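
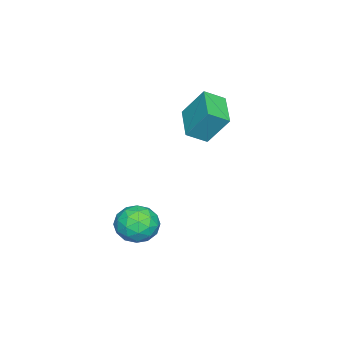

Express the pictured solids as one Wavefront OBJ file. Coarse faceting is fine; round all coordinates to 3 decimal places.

v -3.861 -3.219 0.291
v -3.952 -2.174 1.816
v -4.477 -2.406 -0.302
v -4.568 -1.362 1.222
v -2.252 -2.358 -0.202
v -2.343 -1.314 1.322
v -2.868 -1.546 -0.796
v -2.959 -0.501 0.729
v 1.588 -2.514 -2.924
v 2.409 -2.105 -3.501
v 1.351 -3.755 -4.139
v 2.172 -3.346 -4.716
v 2.366 -3.837 -3.77
v 2.513 -3.07 -3.019
v 1.247 -2.79 -4.621
v 1.394 -2.023 -3.87
v 2.198 -2.276 -4.55
v 2.89 -2.923 -4.024
v 0.87 -2.937 -3.616
v 1.562 -3.584 -3.09
v 2.019 -2.201 -3.106
v 1.741 -3.659 -4.534
v 1.855 -3.947 -3.978
v 2.337 -3.707 -4.317
v 2.08 -2.768 -2.823
v 2.563 -2.528 -3.162
v 2.538 -3.545 -3.32
v 1.197 -3.332 -4.478
v 1.68 -3.092 -4.817
v 1.423 -2.153 -3.323
v 1.905 -1.913 -3.662
v 1.222 -2.315 -4.32
v 2.377 -2.061 -4.062
v 2.238 -2.79 -4.776
v 1.695 -2.464 -4.719
v 1.781 -2.013 -4.278
v 2.784 -2.441 -3.753
v 2.645 -3.17 -4.467
v 2.759 -3.459 -3.911
v 2.845 -3.008 -3.469
v 2.66 -2.542 -4.369
v 1.115 -2.69 -3.173
v 0.976 -3.419 -3.887
v 0.915 -2.852 -4.171
v 1.001 -2.401 -3.729
v 1.522 -3.07 -2.864
v 1.383 -3.799 -3.578
v 1.979 -3.847 -3.362
v 2.065 -3.396 -2.921
v 1.1 -3.318 -3.271
f 2 4 1
f 5 2 1
f 1 4 3
f 3 5 1
f 2 8 4
f 6 2 5
f 6 8 2
f 4 8 3
f 7 5 3
f 3 8 7
f 7 6 5
f 8 6 7
f 9 46 25
f 46 20 49
f 25 49 14
f 46 49 25
f 9 25 21
f 25 14 26
f 21 26 10
f 25 26 21
f 9 21 30
f 21 10 31
f 30 31 16
f 21 31 30
f 9 30 42
f 30 16 45
f 42 45 19
f 30 45 42
f 9 42 46
f 42 19 50
f 46 50 20
f 42 50 46
f 10 26 37
f 26 14 40
f 37 40 18
f 26 40 37
f 14 49 27
f 49 20 48
f 27 48 13
f 49 48 27
f 20 50 47
f 50 19 43
f 47 43 11
f 50 43 47
f 19 45 44
f 45 16 32
f 44 32 15
f 45 32 44
f 16 31 36
f 31 10 33
f 36 33 17
f 31 33 36
f 12 38 24
f 38 18 39
f 24 39 13
f 38 39 24
f 12 24 22
f 24 13 23
f 22 23 11
f 24 23 22
f 12 22 29
f 22 11 28
f 29 28 15
f 22 28 29
f 12 29 34
f 29 15 35
f 34 35 17
f 29 35 34
f 12 34 38
f 34 17 41
f 38 41 18
f 34 41 38
f 13 39 27
f 39 18 40
f 27 40 14
f 39 40 27
f 11 23 47
f 23 13 48
f 47 48 20
f 23 48 47
f 15 28 44
f 28 11 43
f 44 43 19
f 28 43 44
f 17 35 36
f 35 15 32
f 36 32 16
f 35 32 36
f 18 41 37
f 41 17 33
f 37 33 10
f 41 33 37



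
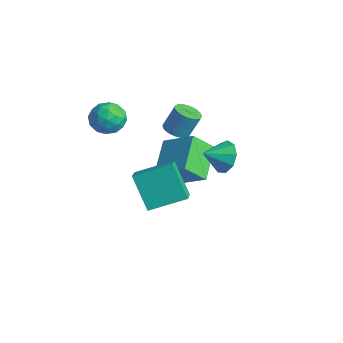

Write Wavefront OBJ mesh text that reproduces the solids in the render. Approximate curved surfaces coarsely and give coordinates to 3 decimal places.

v -2.235 -0.621 2.863
v -1.287 -0.645 2.986
v -2.313 -2.135 3.174
v -1.365 -2.159 3.297
v -1.918 -1.699 3.928
v -1.869 -0.763 3.736
v -1.731 -2.017 2.424
v -1.682 -1.081 2.232
v -0.975 -1.508 2.715
v -1.09 -1.311 3.644
v -2.51 -1.469 2.516
v -2.625 -1.272 3.445
v -1.754 -0.5 2.897
v -1.846 -2.28 3.263
v -2.171 -2.01 3.634
v -1.613 -2.024 3.706
v -2.097 -0.569 3.338
v -1.539 -0.583 3.41
v -1.91 -1.203 3.964
v -2.061 -2.197 2.75
v -1.503 -2.211 2.822
v -1.987 -0.756 2.454
v -1.429 -0.77 2.526
v -1.69 -1.577 2.196
v -1.013 -1.021 2.81
v -1.059 -1.911 2.993
v -1.274 -1.828 2.48
v -1.246 -1.278 2.367
v -1.081 -0.905 3.356
v -1.127 -1.796 3.539
v -1.452 -1.525 3.91
v -1.424 -0.975 3.797
v -0.898 -1.413 3.197
v -2.473 -0.984 2.621
v -2.519 -1.875 2.804
v -2.176 -1.805 2.363
v -2.148 -1.255 2.25
v -2.541 -0.869 3.167
v -2.587 -1.759 3.35
v -2.354 -1.502 3.793
v -2.326 -0.952 3.68
v -2.702 -1.367 2.963
v -1.408 2.141 0.939
v -0.724 2.257 0.789
v -0.548 2.834 2.03
v -1.232 2.719 2.181
v -0.84 2.491 0.696
v -0.664 3.068 1.937
v -1.042 2.672 0.641
v -0.866 3.249 1.882
v -1.3 2.772 0.631
v -1.124 3.349 1.872
v -1.575 2.776 0.668
v -1.399 3.353 1.909
v -1.824 2.683 0.746
v -1.648 3.261 1.987
v -2.01 2.508 0.854
v -1.834 3.086 2.095
v -2.104 2.278 0.975
v -1.928 2.855 2.216
v -2.092 2.026 1.09
v -1.916 2.603 2.331
v -1.976 1.792 1.183
v -1.8 2.369 2.424
v -1.774 1.611 1.238
v -1.598 2.188 2.479
v -1.516 1.511 1.248
v -1.34 2.088 2.489
v -1.241 1.507 1.211
v -1.065 2.084 2.452
v -0.992 1.599 1.133
v -0.816 2.177 2.374
v -0.806 1.774 1.025
v -0.63 2.352 2.266
v -0.712 2.005 0.904
v -0.536 2.582 2.145
v -1.792 1.157 -2.099
v -3.105 2.507 -1.148
v -1.514 2.201 -3.197
v -2.827 3.551 -2.246
v -0.253 1.889 -1.014
v -1.566 3.239 -0.063
v 0.025 2.933 -2.112
v -1.288 4.283 -1.161
v 2.718 -2.857 2.702
v 3.5 -1.251 3.349
v 1.905 -2.223 2.108
v 2.687 -0.616 2.755
v 3.913 -2.804 1.125
v 4.695 -1.197 1.772
v 3.1 -2.169 0.531
v 3.882 -0.563 1.178
v 1.458 2.989 0.551
v 2.186 3.165 1.135
v 1.242 1.891 1.149
v 1.638 3.408 1.384
v 1.005 3.456 1.244
v 0.584 3.285 0.779
v 0.572 2.976 0.207
v 0.974 2.673 -0.204
v 1.603 2.518 -0.262
v 2.163 2.584 0.06
v 2.394 2.839 0.612
f 1 38 17
f 38 12 41
f 17 41 6
f 38 41 17
f 1 17 13
f 17 6 18
f 13 18 2
f 17 18 13
f 1 13 22
f 13 2 23
f 22 23 8
f 13 23 22
f 1 22 34
f 22 8 37
f 34 37 11
f 22 37 34
f 1 34 38
f 34 11 42
f 38 42 12
f 34 42 38
f 2 18 29
f 18 6 32
f 29 32 10
f 18 32 29
f 6 41 19
f 41 12 40
f 19 40 5
f 41 40 19
f 12 42 39
f 42 11 35
f 39 35 3
f 42 35 39
f 11 37 36
f 37 8 24
f 36 24 7
f 37 24 36
f 8 23 28
f 23 2 25
f 28 25 9
f 23 25 28
f 4 30 16
f 30 10 31
f 16 31 5
f 30 31 16
f 4 16 14
f 16 5 15
f 14 15 3
f 16 15 14
f 4 14 21
f 14 3 20
f 21 20 7
f 14 20 21
f 4 21 26
f 21 7 27
f 26 27 9
f 21 27 26
f 4 26 30
f 26 9 33
f 30 33 10
f 26 33 30
f 5 31 19
f 31 10 32
f 19 32 6
f 31 32 19
f 3 15 39
f 15 5 40
f 39 40 12
f 15 40 39
f 7 20 36
f 20 3 35
f 36 35 11
f 20 35 36
f 9 27 28
f 27 7 24
f 28 24 8
f 27 24 28
f 10 33 29
f 33 9 25
f 29 25 2
f 33 25 29
f 44 43 47
f 44 47 45
f 45 47 48
f 45 48 46
f 47 43 49
f 47 49 48
f 48 49 50
f 48 50 46
f 49 43 51
f 49 51 50
f 50 51 52
f 50 52 46
f 51 43 53
f 51 53 52
f 52 53 54
f 52 54 46
f 53 43 55
f 53 55 54
f 54 55 56
f 54 56 46
f 55 43 57
f 55 57 56
f 56 57 58
f 56 58 46
f 57 43 59
f 57 59 58
f 58 59 60
f 58 60 46
f 59 43 61
f 59 61 60
f 60 61 62
f 60 62 46
f 61 43 63
f 61 63 62
f 62 63 64
f 62 64 46
f 63 43 65
f 63 65 64
f 64 65 66
f 64 66 46
f 65 43 67
f 65 67 66
f 66 67 68
f 66 68 46
f 67 43 69
f 67 69 68
f 68 69 70
f 68 70 46
f 69 43 71
f 69 71 70
f 70 71 72
f 70 72 46
f 71 43 73
f 71 73 72
f 72 73 74
f 72 74 46
f 73 43 75
f 73 75 74
f 74 75 76
f 74 76 46
f 75 43 44
f 75 44 76
f 76 44 45
f 76 45 46
f 78 80 77
f 81 78 77
f 77 80 79
f 79 81 77
f 78 84 80
f 82 78 81
f 82 84 78
f 80 84 79
f 83 81 79
f 79 84 83
f 83 82 81
f 84 82 83
f 86 88 85
f 89 86 85
f 85 88 87
f 87 89 85
f 86 92 88
f 90 86 89
f 90 92 86
f 88 92 87
f 91 89 87
f 87 92 91
f 91 90 89
f 92 90 91
f 94 93 96
f 94 96 95
f 96 93 97
f 96 97 95
f 97 93 98
f 97 98 95
f 98 93 99
f 98 99 95
f 99 93 100
f 99 100 95
f 100 93 101
f 100 101 95
f 101 93 102
f 101 102 95
f 102 93 103
f 102 103 95
f 103 93 94
f 103 94 95



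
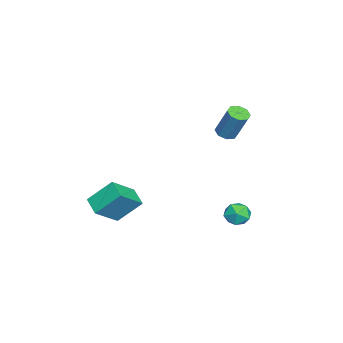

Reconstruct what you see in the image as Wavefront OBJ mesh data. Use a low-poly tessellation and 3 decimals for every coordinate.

v 1.827 2.955 -2.704
v 2.209 2.803 -2.081
v 2.271 1.957 -3.219
v 2.653 1.805 -2.596
v 1.908 1.754 -2.599
v 1.634 2.371 -2.281
v 2.846 2.389 -3.019
v 2.572 3.006 -2.701
v 2.839 2.453 -2.276
v 2.259 2.061 -2.016
v 2.221 2.699 -3.284
v 1.641 2.307 -3.024
v 0.555 -4.154 -3.986
v 0.26 -2.991 -2.811
v 1.384 -3.546 -4.379
v 1.088 -2.383 -3.204
v 1.652 -4.957 -2.916
v 1.356 -3.794 -1.741
v 2.48 -4.349 -3.309
v 2.185 -3.186 -2.134
v -2.133 1.022 0.352
v -1.863 1.477 0.091
v -1.456 2.152 1.686
v -1.727 1.698 1.948
v -2.3 1.557 0.168
v -1.894 2.233 1.764
v -2.64 1.324 0.353
v -2.234 2 1.949
v -2.683 0.914 0.538
v -2.276 1.59 2.133
v -2.404 0.568 0.614
v -1.997 1.243 2.209
v -1.966 0.487 0.536
v -1.56 1.163 2.132
v -1.626 0.72 0.351
v -1.22 1.396 1.947
v -1.584 1.13 0.167
v -1.177 1.806 1.762
f 1 12 6
f 1 6 2
f 1 2 8
f 1 8 11
f 1 11 12
f 2 6 10
f 6 12 5
f 12 11 3
f 11 8 7
f 8 2 9
f 4 10 5
f 4 5 3
f 4 3 7
f 4 7 9
f 4 9 10
f 5 10 6
f 3 5 12
f 7 3 11
f 9 7 8
f 10 9 2
f 14 16 13
f 17 14 13
f 13 16 15
f 15 17 13
f 14 20 16
f 18 14 17
f 18 20 14
f 16 20 15
f 19 17 15
f 15 20 19
f 19 18 17
f 20 18 19
f 22 21 25
f 22 25 23
f 23 25 26
f 23 26 24
f 25 21 27
f 25 27 26
f 26 27 28
f 26 28 24
f 27 21 29
f 27 29 28
f 28 29 30
f 28 30 24
f 29 21 31
f 29 31 30
f 30 31 32
f 30 32 24
f 31 21 33
f 31 33 32
f 32 33 34
f 32 34 24
f 33 21 35
f 33 35 34
f 34 35 36
f 34 36 24
f 35 21 37
f 35 37 36
f 36 37 38
f 36 38 24
f 37 21 22
f 37 22 38
f 38 22 23
f 38 23 24



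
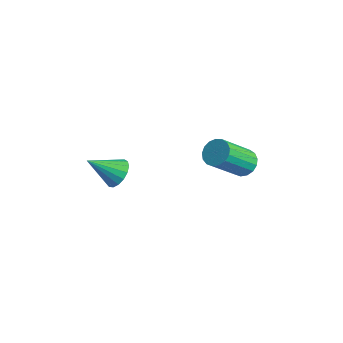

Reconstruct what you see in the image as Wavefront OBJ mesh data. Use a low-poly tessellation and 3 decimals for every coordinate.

v 0.845 -1.43 1.162
v 1.36 -1.566 1.335
v 0.375 -2.25 1.918
v 1.286 -1.37 1.502
v 1.111 -1.187 1.591
v 0.875 -1.06 1.582
v 0.632 -1.018 1.477
v 0.438 -1.07 1.299
v 0.337 -1.205 1.091
v 0.353 -1.391 0.898
v 0.481 -1.586 0.766
v 0.693 -1.745 0.725
v 0.939 -1.832 0.784
v 1.164 -1.827 0.93
v 1.316 -1.731 1.129
v 2.03 2.646 0.299
v 2.367 2.931 0.593
v 2.326 1.819 1.715
v 1.99 1.534 1.421
v 2.138 3.013 0.666
v 2.097 1.901 1.788
v 1.884 3.01 0.655
v 1.844 1.899 1.777
v 1.664 2.925 0.562
v 1.624 1.813 1.684
v 1.528 2.775 0.409
v 1.488 1.663 1.531
v 1.507 2.596 0.231
v 1.466 1.484 1.353
v 1.606 2.428 0.068
v 1.565 1.317 1.19
v 1.802 2.31 -0.042
v 1.761 1.199 1.08
v 2.05 2.269 -0.073
v 2.01 1.158 1.049
v 2.294 2.314 -0.02
v 2.253 1.203 1.102
v 2.477 2.436 0.107
v 2.437 1.324 1.229
v 2.558 2.605 0.278
v 2.518 1.493 1.4
v 2.518 2.784 0.453
v 2.478 1.672 1.575
f 2 1 4
f 2 4 3
f 4 1 5
f 4 5 3
f 5 1 6
f 5 6 3
f 6 1 7
f 6 7 3
f 7 1 8
f 7 8 3
f 8 1 9
f 8 9 3
f 9 1 10
f 9 10 3
f 10 1 11
f 10 11 3
f 11 1 12
f 11 12 3
f 12 1 13
f 12 13 3
f 13 1 14
f 13 14 3
f 14 1 15
f 14 15 3
f 15 1 2
f 15 2 3
f 17 16 20
f 17 20 18
f 18 20 21
f 18 21 19
f 20 16 22
f 20 22 21
f 21 22 23
f 21 23 19
f 22 16 24
f 22 24 23
f 23 24 25
f 23 25 19
f 24 16 26
f 24 26 25
f 25 26 27
f 25 27 19
f 26 16 28
f 26 28 27
f 27 28 29
f 27 29 19
f 28 16 30
f 28 30 29
f 29 30 31
f 29 31 19
f 30 16 32
f 30 32 31
f 31 32 33
f 31 33 19
f 32 16 34
f 32 34 33
f 33 34 35
f 33 35 19
f 34 16 36
f 34 36 35
f 35 36 37
f 35 37 19
f 36 16 38
f 36 38 37
f 37 38 39
f 37 39 19
f 38 16 40
f 38 40 39
f 39 40 41
f 39 41 19
f 40 16 42
f 40 42 41
f 41 42 43
f 41 43 19
f 42 16 17
f 42 17 43
f 43 17 18
f 43 18 19



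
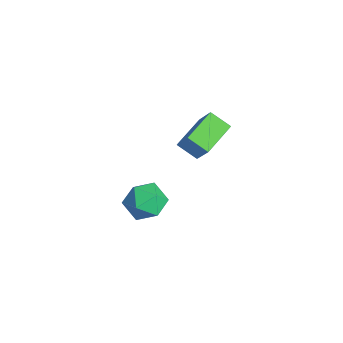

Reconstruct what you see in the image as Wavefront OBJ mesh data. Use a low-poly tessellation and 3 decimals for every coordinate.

v 1.617 -0.856 -1.921
v 2.345 -1.591 -2.046
v 0.435 -2.049 -1.794
v 1.163 -2.784 -1.919
v 1.141 -2.216 -1.047
v 1.872 -1.478 -1.126
v 0.908 -2.162 -2.714
v 1.639 -1.424 -2.793
v 1.906 -2.397 -2.537
v 2.051 -2.431 -1.506
v 0.729 -1.209 -2.334
v 0.874 -1.243 -1.303
v -4.048 1.457 -4.24
v -5.016 2.888 -3.703
v -3.313 2.178 -4.837
v -4.281 3.609 -4.299
v -2.999 1.611 -2.761
v -3.967 3.042 -2.223
v -2.264 2.332 -3.357
v -3.232 3.763 -2.82
f 1 12 6
f 1 6 2
f 1 2 8
f 1 8 11
f 1 11 12
f 2 6 10
f 6 12 5
f 12 11 3
f 11 8 7
f 8 2 9
f 4 10 5
f 4 5 3
f 4 3 7
f 4 7 9
f 4 9 10
f 5 10 6
f 3 5 12
f 7 3 11
f 9 7 8
f 10 9 2
f 14 16 13
f 17 14 13
f 13 16 15
f 15 17 13
f 14 20 16
f 18 14 17
f 18 20 14
f 16 20 15
f 19 17 15
f 15 20 19
f 19 18 17
f 20 18 19



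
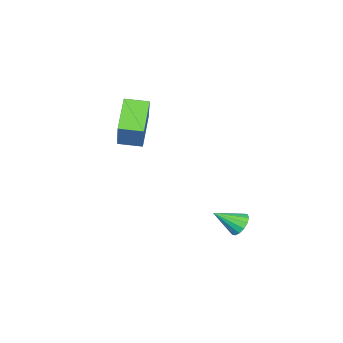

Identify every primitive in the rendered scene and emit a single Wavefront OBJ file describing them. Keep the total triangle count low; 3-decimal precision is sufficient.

v 1.538 -1.643 1.248
v 0.3 -2.123 2.325
v 1.059 -0.682 1.126
v -0.179 -1.163 2.204
v 2.659 -0.877 2.876
v 1.421 -1.358 3.954
v 2.18 0.083 2.755
v 0.942 -0.397 3.832
v 0.607 3.758 -2.488
v 0.926 3.572 -2.986
v 1.293 2.862 -1.712
v 1.099 3.812 -2.861
v 1.14 4.038 -2.637
v 1.038 4.188 -2.372
v 0.82 4.224 -2.139
v 0.546 4.135 -1.999
v 0.287 3.944 -1.99
v 0.115 3.704 -2.115
v 0.074 3.479 -2.339
v 0.176 3.328 -2.604
v 0.393 3.292 -2.837
v 0.668 3.382 -2.977
f 2 4 1
f 5 2 1
f 1 4 3
f 3 5 1
f 2 8 4
f 6 2 5
f 6 8 2
f 4 8 3
f 7 5 3
f 3 8 7
f 7 6 5
f 8 6 7
f 10 9 12
f 10 12 11
f 12 9 13
f 12 13 11
f 13 9 14
f 13 14 11
f 14 9 15
f 14 15 11
f 15 9 16
f 15 16 11
f 16 9 17
f 16 17 11
f 17 9 18
f 17 18 11
f 18 9 19
f 18 19 11
f 19 9 20
f 19 20 11
f 20 9 21
f 20 21 11
f 21 9 22
f 21 22 11
f 22 9 10
f 22 10 11



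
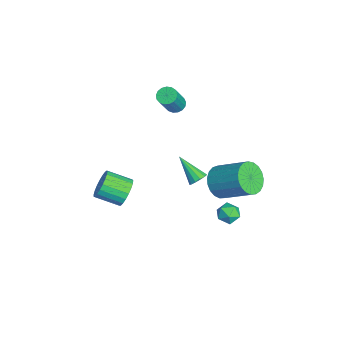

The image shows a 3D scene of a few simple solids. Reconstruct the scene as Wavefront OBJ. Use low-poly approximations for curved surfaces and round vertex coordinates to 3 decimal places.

v 2.451 2.904 -2.034
v 3.003 3.253 -2.269
v 3.077 2.467 -1.211
v 3.629 2.816 -1.446
v 3.1 3.158 -1.154
v 2.713 3.428 -1.663
v 3.367 2.292 -1.817
v 2.98 2.562 -2.326
v 3.569 2.875 -2.135
v 3.404 3.41 -1.725
v 2.676 2.31 -1.755
v 2.511 2.845 -1.345
v 0.748 2.716 -1.34
v 1.543 2.101 -1.248
v 2.528 3.549 -0.088
v 1.732 4.164 -0.18
v 1.638 2.316 -1.596
v 2.623 3.763 -0.437
v 1.579 2.599 -1.9
v 2.564 4.047 -0.741
v 1.377 2.903 -2.108
v 2.362 4.351 -0.948
v 1.065 3.175 -2.182
v 2.05 4.622 -1.022
v 0.699 3.367 -2.111
v 1.684 4.815 -0.951
v 0.341 3.447 -1.906
v 1.325 4.894 -0.746
v 0.053 3.4 -1.604
v 1.038 4.848 -0.444
v -0.115 3.236 -1.256
v 0.87 4.683 -0.096
v -0.133 2.981 -0.922
v 0.852 4.428 0.238
v 0.001 2.681 -0.661
v 0.986 4.128 0.499
v 0.264 2.386 -0.517
v 1.249 3.834 0.643
v 0.61 2.149 -0.515
v 1.595 3.597 0.644
v 0.981 2.01 -0.656
v 1.966 3.458 0.503
v 1.311 1.993 -0.916
v 2.296 3.441 0.244
v 0.277 -2.127 -2.223
v 0.664 -1.893 -1.479
v 0.33 -3.2 -0.894
v -0.057 -3.433 -1.637
v 0.324 -1.782 -1.425
v -0.01 -3.088 -0.84
v -0.024 -1.73 -1.509
v -0.358 -3.037 -0.924
v -0.32 -1.747 -1.716
v -0.654 -3.054 -1.131
v -0.513 -1.83 -2.011
v -0.847 -3.136 -1.426
v -0.569 -1.964 -2.342
v -0.903 -3.27 -1.757
v -0.479 -2.126 -2.653
v -0.813 -3.432 -2.068
v -0.258 -2.288 -2.889
v -0.593 -3.595 -2.304
v 0.055 -2.423 -3.01
v -0.279 -3.729 -2.425
v 0.407 -2.506 -2.995
v 0.072 -3.812 -2.41
v 0.736 -2.523 -2.846
v 0.402 -3.83 -2.261
v 0.986 -2.473 -2.59
v 0.652 -3.779 -2.005
v 1.113 -2.362 -2.27
v 0.779 -3.668 -1.685
v 1.096 -2.21 -1.942
v 0.762 -3.517 -1.357
v 0.937 -2.045 -1.662
v 0.603 -3.351 -1.077
v -2.656 1.998 -4.389
v -2.255 2.069 -3.976
v -3.684 1.062 -3.231
v -2.459 2.324 -3.952
v -2.725 2.474 -4.066
v -2.969 2.474 -4.283
v -3.114 2.323 -4.534
v -3.113 2.068 -4.739
v -2.967 1.791 -4.833
v -2.722 1.58 -4.786
v -2.456 1.501 -4.613
v -2.253 1.581 -4.369
v -2.179 1.792 -4.132
v -3.648 0.855 1.406
v -3.35 1.352 1.422
v -2.514 0.802 2.93
v -2.812 0.305 2.914
v -3.579 1.407 1.569
v -2.743 0.857 3.077
v -3.824 1.336 1.678
v -2.988 0.786 3.187
v -4.028 1.154 1.726
v -3.193 0.604 3.234
v -4.146 0.904 1.699
v -3.31 0.354 3.208
v -4.149 0.642 1.606
v -3.313 0.092 3.114
v -4.038 0.43 1.467
v -3.202 -0.12 2.975
v -3.837 0.314 1.313
v -3.001 -0.235 2.822
v -3.593 0.323 1.181
v -2.757 -0.227 2.69
v -3.361 0.453 1.101
v -2.526 -0.097 2.609
v -3.196 0.676 1.09
v -2.36 0.126 2.598
v -3.133 0.939 1.152
v -2.298 0.389 2.66
v -3.189 1.183 1.271
v -2.353 0.633 2.78
f 1 12 6
f 1 6 2
f 1 2 8
f 1 8 11
f 1 11 12
f 2 6 10
f 6 12 5
f 12 11 3
f 11 8 7
f 8 2 9
f 4 10 5
f 4 5 3
f 4 3 7
f 4 7 9
f 4 9 10
f 5 10 6
f 3 5 12
f 7 3 11
f 9 7 8
f 10 9 2
f 14 13 17
f 14 17 15
f 15 17 18
f 15 18 16
f 17 13 19
f 17 19 18
f 18 19 20
f 18 20 16
f 19 13 21
f 19 21 20
f 20 21 22
f 20 22 16
f 21 13 23
f 21 23 22
f 22 23 24
f 22 24 16
f 23 13 25
f 23 25 24
f 24 25 26
f 24 26 16
f 25 13 27
f 25 27 26
f 26 27 28
f 26 28 16
f 27 13 29
f 27 29 28
f 28 29 30
f 28 30 16
f 29 13 31
f 29 31 30
f 30 31 32
f 30 32 16
f 31 13 33
f 31 33 32
f 32 33 34
f 32 34 16
f 33 13 35
f 33 35 34
f 34 35 36
f 34 36 16
f 35 13 37
f 35 37 36
f 36 37 38
f 36 38 16
f 37 13 39
f 37 39 38
f 38 39 40
f 38 40 16
f 39 13 41
f 39 41 40
f 40 41 42
f 40 42 16
f 41 13 43
f 41 43 42
f 42 43 44
f 42 44 16
f 43 13 14
f 43 14 44
f 44 14 15
f 44 15 16
f 46 45 49
f 46 49 47
f 47 49 50
f 47 50 48
f 49 45 51
f 49 51 50
f 50 51 52
f 50 52 48
f 51 45 53
f 51 53 52
f 52 53 54
f 52 54 48
f 53 45 55
f 53 55 54
f 54 55 56
f 54 56 48
f 55 45 57
f 55 57 56
f 56 57 58
f 56 58 48
f 57 45 59
f 57 59 58
f 58 59 60
f 58 60 48
f 59 45 61
f 59 61 60
f 60 61 62
f 60 62 48
f 61 45 63
f 61 63 62
f 62 63 64
f 62 64 48
f 63 45 65
f 63 65 64
f 64 65 66
f 64 66 48
f 65 45 67
f 65 67 66
f 66 67 68
f 66 68 48
f 67 45 69
f 67 69 68
f 68 69 70
f 68 70 48
f 69 45 71
f 69 71 70
f 70 71 72
f 70 72 48
f 71 45 73
f 71 73 72
f 72 73 74
f 72 74 48
f 73 45 75
f 73 75 74
f 74 75 76
f 74 76 48
f 75 45 46
f 75 46 76
f 76 46 47
f 76 47 48
f 78 77 80
f 78 80 79
f 80 77 81
f 80 81 79
f 81 77 82
f 81 82 79
f 82 77 83
f 82 83 79
f 83 77 84
f 83 84 79
f 84 77 85
f 84 85 79
f 85 77 86
f 85 86 79
f 86 77 87
f 86 87 79
f 87 77 88
f 87 88 79
f 88 77 89
f 88 89 79
f 89 77 78
f 89 78 79
f 91 90 94
f 91 94 92
f 92 94 95
f 92 95 93
f 94 90 96
f 94 96 95
f 95 96 97
f 95 97 93
f 96 90 98
f 96 98 97
f 97 98 99
f 97 99 93
f 98 90 100
f 98 100 99
f 99 100 101
f 99 101 93
f 100 90 102
f 100 102 101
f 101 102 103
f 101 103 93
f 102 90 104
f 102 104 103
f 103 104 105
f 103 105 93
f 104 90 106
f 104 106 105
f 105 106 107
f 105 107 93
f 106 90 108
f 106 108 107
f 107 108 109
f 107 109 93
f 108 90 110
f 108 110 109
f 109 110 111
f 109 111 93
f 110 90 112
f 110 112 111
f 111 112 113
f 111 113 93
f 112 90 114
f 112 114 113
f 113 114 115
f 113 115 93
f 114 90 116
f 114 116 115
f 115 116 117
f 115 117 93
f 116 90 91
f 116 91 117
f 117 91 92
f 117 92 93



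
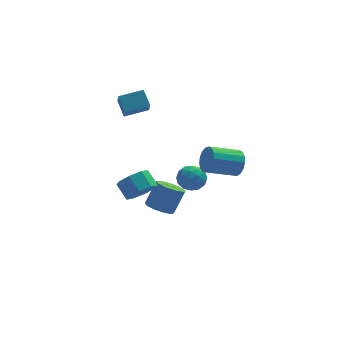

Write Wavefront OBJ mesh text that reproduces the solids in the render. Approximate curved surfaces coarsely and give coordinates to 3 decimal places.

v -1.418 -0.169 -0.213
v -0.957 0.077 0.405
v -0.403 -0.837 -0.705
v 0.058 -0.591 -0.087
v -0.547 -1.114 0.042
v -1.174 -0.701 0.346
v -0.186 -0.059 -0.646
v -0.813 0.354 -0.342
v -0.196 0.145 0.138
v -0.418 -0.507 0.563
v -0.942 -0.253 -0.863
v -1.164 -0.905 -0.438
v -1.276 0.012 0.139
v -0.084 -0.772 -0.439
v -0.439 -1.08 -0.363
v -0.168 -0.935 0
v -1.404 -0.445 0.104
v -1.133 -0.3 0.468
v -0.892 -1 0.255
v -0.227 -0.46 -0.768
v 0.044 -0.315 -0.404
v -1.192 0.175 -0.3
v -0.921 0.32 0.063
v -0.468 0.24 -0.555
v -0.558 0.197 0.345
v 0.038 -0.195 0.056
v -0.105 0.117 -0.273
v -0.474 0.36 -0.094
v -0.689 -0.186 0.595
v -0.092 -0.578 0.306
v -0.448 -0.886 0.382
v -0.816 -0.643 0.561
v -0.241 -0.146 0.438
v -1.268 -0.182 -0.606
v -0.671 -0.574 -0.895
v -0.544 -0.117 -0.861
v -0.912 0.126 -0.682
v -1.398 -0.565 -0.356
v -0.802 -0.957 -0.645
v -0.886 -1.12 -0.206
v -1.255 -0.877 -0.027
v -1.119 -0.614 -0.738
v -1.998 1.84 -3.942
v -1.452 2.266 -4.381
v -0.795 2.745 -3.096
v -1.342 2.32 -2.658
v -1.9 2.585 -4.27
v -1.243 3.064 -2.986
v -2.394 2.556 -4.007
v -1.737 3.035 -2.722
v -2.703 2.192 -3.713
v -2.046 2.671 -2.428
v -2.682 1.663 -3.526
v -2.026 2.142 -2.242
v -2.342 1.217 -3.534
v -1.685 1.696 -2.25
v -1.84 1.063 -3.733
v -1.184 1.542 -2.449
v -1.413 1.273 -4.03
v -0.756 1.752 -2.746
v -1.259 1.748 -4.286
v -0.603 2.227 -3.001
v -3.013 0.693 -1.769
v -2.601 0.3 -1.072
v -3.015 1.034 -0.413
v -3.427 1.427 -1.111
v -2.212 0.785 -1.369
v -2.627 1.519 -0.71
v -2.292 1.217 -1.9
v -2.707 1.951 -1.241
v -2.795 1.341 -2.354
v -3.209 2.075 -1.696
v -3.425 1.086 -2.467
v -3.839 1.82 -1.808
v -3.813 0.601 -2.17
v -4.228 1.335 -1.511
v -3.733 0.169 -1.639
v -4.148 0.903 -0.98
v -3.231 0.045 -1.184
v -3.645 0.779 -0.526
v -3.627 2.573 3.019
v -3.869 3.308 3.743
v -3.574 3.493 2.102
v -3.816 4.229 2.827
v -2.324 2.751 3.273
v -2.566 3.487 3.998
v -2.271 3.672 2.357
v -2.513 4.407 3.081
v 1.387 -1.527 1.557
v 1.683 -1.815 2.218
v 0.128 -2.062 2.805
v -0.167 -1.773 2.143
v 1.651 -1.449 2.287
v 0.096 -1.696 2.874
v 1.558 -1.101 2.188
v 0.003 -1.348 2.775
v 1.427 -0.851 1.944
v -0.128 -1.098 2.531
v 1.286 -0.755 1.612
v -0.269 -1.002 2.199
v 1.169 -0.836 1.267
v -0.386 -1.083 1.854
v 1.101 -1.076 0.988
v -0.453 -1.322 1.575
v 1.1 -1.418 0.84
v -0.455 -1.665 1.427
v 1.164 -1.785 0.856
v -0.391 -2.032 1.442
v 1.279 -2.094 1.032
v -0.276 -2.34 1.619
v 1.419 -2.272 1.328
v -0.135 -2.518 1.915
v 1.552 -2.279 1.677
v -0.002 -2.526 2.264
v 1.647 -2.115 1.998
v 0.093 -2.361 2.585
f 1 38 17
f 38 12 41
f 17 41 6
f 38 41 17
f 1 17 13
f 17 6 18
f 13 18 2
f 17 18 13
f 1 13 22
f 13 2 23
f 22 23 8
f 13 23 22
f 1 22 34
f 22 8 37
f 34 37 11
f 22 37 34
f 1 34 38
f 34 11 42
f 38 42 12
f 34 42 38
f 2 18 29
f 18 6 32
f 29 32 10
f 18 32 29
f 6 41 19
f 41 12 40
f 19 40 5
f 41 40 19
f 12 42 39
f 42 11 35
f 39 35 3
f 42 35 39
f 11 37 36
f 37 8 24
f 36 24 7
f 37 24 36
f 8 23 28
f 23 2 25
f 28 25 9
f 23 25 28
f 4 30 16
f 30 10 31
f 16 31 5
f 30 31 16
f 4 16 14
f 16 5 15
f 14 15 3
f 16 15 14
f 4 14 21
f 14 3 20
f 21 20 7
f 14 20 21
f 4 21 26
f 21 7 27
f 26 27 9
f 21 27 26
f 4 26 30
f 26 9 33
f 30 33 10
f 26 33 30
f 5 31 19
f 31 10 32
f 19 32 6
f 31 32 19
f 3 15 39
f 15 5 40
f 39 40 12
f 15 40 39
f 7 20 36
f 20 3 35
f 36 35 11
f 20 35 36
f 9 27 28
f 27 7 24
f 28 24 8
f 27 24 28
f 10 33 29
f 33 9 25
f 29 25 2
f 33 25 29
f 44 43 47
f 44 47 45
f 45 47 48
f 45 48 46
f 47 43 49
f 47 49 48
f 48 49 50
f 48 50 46
f 49 43 51
f 49 51 50
f 50 51 52
f 50 52 46
f 51 43 53
f 51 53 52
f 52 53 54
f 52 54 46
f 53 43 55
f 53 55 54
f 54 55 56
f 54 56 46
f 55 43 57
f 55 57 56
f 56 57 58
f 56 58 46
f 57 43 59
f 57 59 58
f 58 59 60
f 58 60 46
f 59 43 61
f 59 61 60
f 60 61 62
f 60 62 46
f 61 43 44
f 61 44 62
f 62 44 45
f 62 45 46
f 64 63 67
f 64 67 65
f 65 67 68
f 65 68 66
f 67 63 69
f 67 69 68
f 68 69 70
f 68 70 66
f 69 63 71
f 69 71 70
f 70 71 72
f 70 72 66
f 71 63 73
f 71 73 72
f 72 73 74
f 72 74 66
f 73 63 75
f 73 75 74
f 74 75 76
f 74 76 66
f 75 63 77
f 75 77 76
f 76 77 78
f 76 78 66
f 77 63 79
f 77 79 78
f 78 79 80
f 78 80 66
f 79 63 64
f 79 64 80
f 80 64 65
f 80 65 66
f 82 84 81
f 85 82 81
f 81 84 83
f 83 85 81
f 82 88 84
f 86 82 85
f 86 88 82
f 84 88 83
f 87 85 83
f 83 88 87
f 87 86 85
f 88 86 87
f 90 89 93
f 90 93 91
f 91 93 94
f 91 94 92
f 93 89 95
f 93 95 94
f 94 95 96
f 94 96 92
f 95 89 97
f 95 97 96
f 96 97 98
f 96 98 92
f 97 89 99
f 97 99 98
f 98 99 100
f 98 100 92
f 99 89 101
f 99 101 100
f 100 101 102
f 100 102 92
f 101 89 103
f 101 103 102
f 102 103 104
f 102 104 92
f 103 89 105
f 103 105 104
f 104 105 106
f 104 106 92
f 105 89 107
f 105 107 106
f 106 107 108
f 106 108 92
f 107 89 109
f 107 109 108
f 108 109 110
f 108 110 92
f 109 89 111
f 109 111 110
f 110 111 112
f 110 112 92
f 111 89 113
f 111 113 112
f 112 113 114
f 112 114 92
f 113 89 115
f 113 115 114
f 114 115 116
f 114 116 92
f 115 89 90
f 115 90 116
f 116 90 91
f 116 91 92



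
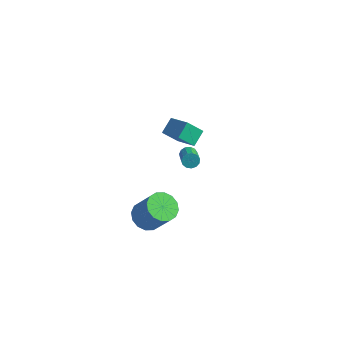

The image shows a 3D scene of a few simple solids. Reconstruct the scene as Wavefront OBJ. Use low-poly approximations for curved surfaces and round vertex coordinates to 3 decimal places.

v -2.638 -0.392 2.816
v -2.658 0.494 3.359
v -1.979 0.137 1.978
v -1.998 1.023 2.522
v -1.282 -0.843 3.598
v -1.301 0.043 4.142
v -0.622 -0.314 2.761
v -0.642 0.572 3.304
v -1.37 -3.691 -1.042
v -0.675 -4.096 -1.51
v 0.385 -4.153 0.114
v -0.31 -3.749 0.582
v -0.592 -3.623 -1.547
v 0.468 -3.68 0.077
v -0.718 -3.169 -1.449
v 0.342 -3.226 0.174
v -1.018 -2.854 -1.242
v 0.042 -2.911 0.381
v -1.412 -2.764 -0.982
v -0.352 -2.821 0.642
v -1.796 -2.923 -0.737
v -0.736 -2.98 0.887
v -2.065 -3.287 -0.574
v -1.005 -3.344 1.05
v -2.148 -3.76 -0.537
v -1.088 -3.817 1.087
v -2.022 -4.214 -0.634
v -0.962 -4.271 0.989
v -1.722 -4.529 -0.841
v -0.662 -4.586 0.782
v -1.328 -4.619 -1.102
v -0.268 -4.676 0.522
v -0.944 -4.46 -1.347
v 0.116 -4.517 0.277
v -3.875 4.035 -3.998
v -3.442 4.275 -4.187
v -2.711 3.425 -3.591
v -3.145 3.185 -3.402
v -3.504 4.406 -3.925
v -2.773 3.555 -3.329
v -3.683 4.419 -3.687
v -2.952 3.568 -3.091
v -3.923 4.31 -3.547
v -3.193 3.459 -2.951
v -4.149 4.114 -3.551
v -3.418 3.263 -2.955
v -4.287 3.893 -3.696
v -3.556 3.042 -3.1
v -4.295 3.717 -3.937
v -3.564 2.866 -3.342
v -4.17 3.643 -4.198
v -3.439 2.792 -3.602
v -3.951 3.693 -4.395
v -3.22 2.842 -3.799
v -3.708 3.852 -4.466
v -2.977 3.001 -3.87
v -3.518 4.069 -4.388
v -2.788 3.218 -3.793
f 2 4 1
f 5 2 1
f 1 4 3
f 3 5 1
f 2 8 4
f 6 2 5
f 6 8 2
f 4 8 3
f 7 5 3
f 3 8 7
f 7 6 5
f 8 6 7
f 10 9 13
f 10 13 11
f 11 13 14
f 11 14 12
f 13 9 15
f 13 15 14
f 14 15 16
f 14 16 12
f 15 9 17
f 15 17 16
f 16 17 18
f 16 18 12
f 17 9 19
f 17 19 18
f 18 19 20
f 18 20 12
f 19 9 21
f 19 21 20
f 20 21 22
f 20 22 12
f 21 9 23
f 21 23 22
f 22 23 24
f 22 24 12
f 23 9 25
f 23 25 24
f 24 25 26
f 24 26 12
f 25 9 27
f 25 27 26
f 26 27 28
f 26 28 12
f 27 9 29
f 27 29 28
f 28 29 30
f 28 30 12
f 29 9 31
f 29 31 30
f 30 31 32
f 30 32 12
f 31 9 33
f 31 33 32
f 32 33 34
f 32 34 12
f 33 9 10
f 33 10 34
f 34 10 11
f 34 11 12
f 36 35 39
f 36 39 37
f 37 39 40
f 37 40 38
f 39 35 41
f 39 41 40
f 40 41 42
f 40 42 38
f 41 35 43
f 41 43 42
f 42 43 44
f 42 44 38
f 43 35 45
f 43 45 44
f 44 45 46
f 44 46 38
f 45 35 47
f 45 47 46
f 46 47 48
f 46 48 38
f 47 35 49
f 47 49 48
f 48 49 50
f 48 50 38
f 49 35 51
f 49 51 50
f 50 51 52
f 50 52 38
f 51 35 53
f 51 53 52
f 52 53 54
f 52 54 38
f 53 35 55
f 53 55 54
f 54 55 56
f 54 56 38
f 55 35 57
f 55 57 56
f 56 57 58
f 56 58 38
f 57 35 36
f 57 36 58
f 58 36 37
f 58 37 38



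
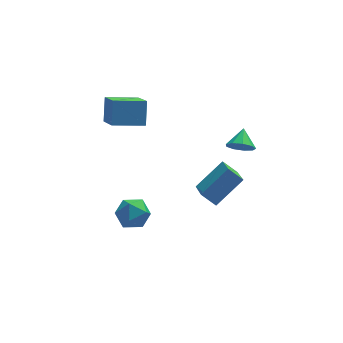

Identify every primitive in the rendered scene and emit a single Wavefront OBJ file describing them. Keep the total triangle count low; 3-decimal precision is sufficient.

v -1.863 -1.855 -0.302
v -1.524 -2.264 -1.16
v -3.376 -2.356 -0.66
v -3.037 -2.765 -1.518
v -2.777 -3.168 -0.63
v -1.842 -2.858 -0.408
v -3.058 -1.762 -1.412
v -2.123 -1.452 -1.19
v -2.262 -2.207 -1.846
v -2.089 -3.076 -1.362
v -2.811 -1.544 -0.458
v -2.638 -2.413 0.026
v 3.163 -1.838 3.102
v 3.423 -1.489 2.455
v 3.517 -0.922 3.738
v 2.915 -1.354 2.543
v 2.522 -1.445 2.893
v 2.43 -1.72 3.341
v 2.68 -2.05 3.677
v 3.156 -2.281 3.744
v 3.635 -2.305 3.511
v 3.894 -2.11 3.087
v 3.81 -1.788 2.669
v -2.705 2.485 2.072
v -2.482 3.344 3.33
v -2.855 4.301 0.858
v -2.631 5.16 2.116
v -0.909 2.44 1.784
v -0.685 3.299 3.042
v -1.058 4.256 0.57
v -0.835 5.115 1.828
v 1.775 1.066 -3.329
v 3.381 1.722 -2.009
v 1.863 2.856 -4.324
v 3.469 3.512 -3.004
v 2.511 0.648 -4.016
v 4.117 1.304 -2.696
v 2.599 2.438 -5.011
v 4.205 3.094 -3.691
f 1 12 6
f 1 6 2
f 1 2 8
f 1 8 11
f 1 11 12
f 2 6 10
f 6 12 5
f 12 11 3
f 11 8 7
f 8 2 9
f 4 10 5
f 4 5 3
f 4 3 7
f 4 7 9
f 4 9 10
f 5 10 6
f 3 5 12
f 7 3 11
f 9 7 8
f 10 9 2
f 14 13 16
f 14 16 15
f 16 13 17
f 16 17 15
f 17 13 18
f 17 18 15
f 18 13 19
f 18 19 15
f 19 13 20
f 19 20 15
f 20 13 21
f 20 21 15
f 21 13 22
f 21 22 15
f 22 13 23
f 22 23 15
f 23 13 14
f 23 14 15
f 25 27 24
f 28 25 24
f 24 27 26
f 26 28 24
f 25 31 27
f 29 25 28
f 29 31 25
f 27 31 26
f 30 28 26
f 26 31 30
f 30 29 28
f 31 29 30
f 33 35 32
f 36 33 32
f 32 35 34
f 34 36 32
f 33 39 35
f 37 33 36
f 37 39 33
f 35 39 34
f 38 36 34
f 34 39 38
f 38 37 36
f 39 37 38



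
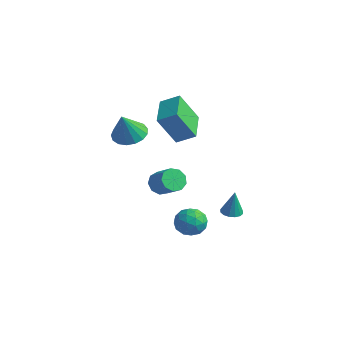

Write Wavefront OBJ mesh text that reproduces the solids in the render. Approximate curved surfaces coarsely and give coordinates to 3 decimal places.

v 0.003 -1.76 0.764
v 0.39 -1.655 0.215
v 1.425 -1.755 0.927
v 1.037 -1.86 1.476
v 0.289 -1.249 0.419
v 1.324 -1.349 1.131
v 0.054 -1.082 0.784
v 1.089 -1.182 1.496
v -0.205 -1.233 1.139
v 0.83 -1.332 1.851
v -0.367 -1.63 1.32
v 0.668 -1.729 2.032
v -0.356 -2.088 1.24
v 0.678 -2.187 1.952
v -0.178 -2.392 0.937
v 0.857 -2.492 1.649
v 0.085 -2.401 0.554
v 1.12 -2.501 1.266
v 0.31 -2.11 0.269
v 1.344 -2.21 0.981
v 2.311 0.649 -1.149
v 2.856 0.671 -1.22
v 2.489 0.671 0.229
v 2.772 0.943 -1.213
v 2.564 1.136 -1.189
v 2.288 1.199 -1.155
v 2.019 1.114 -1.119
v 1.828 0.905 -1.091
v 1.766 0.628 -1.078
v 1.85 0.356 -1.085
v 2.058 0.163 -1.109
v 2.334 0.1 -1.144
v 2.603 0.185 -1.18
v 2.794 0.394 -1.208
v -1.81 1.108 3.047
v -2.239 0.271 4.652
v -1.041 1.676 3.549
v -1.469 0.838 5.154
v -0.611 -0.198 2.686
v -1.039 -1.036 4.291
v 0.159 0.369 3.188
v -0.27 -0.468 4.793
v -2.744 -1.242 2.852
v -2.238 -0.531 3.111
v -2.556 -1.898 4.288
v -2.645 -0.414 3.218
v -3.073 -0.487 3.24
v -3.427 -0.733 3.174
v -3.623 -1.096 3.034
v -3.619 -1.492 2.852
v -3.414 -1.83 2.67
v -3.055 -2.034 2.53
v -2.625 -2.056 2.464
v -2.222 -1.892 2.487
v -1.939 -1.578 2.593
v -1.84 -1.188 2.759
v -1.948 -0.81 2.946
v 0.675 0.08 -1.6
v 1.482 -0.126 -1.822
v 0.218 -1.114 -2.158
v 1.025 -1.32 -2.38
v 0.796 -1.309 -1.549
v 1.079 -0.571 -1.204
v 0.621 -0.669 -2.776
v 0.904 0.069 -2.431
v 1.449 -0.588 -2.549
v 1.557 -0.984 -1.791
v 0.143 -0.256 -2.189
v 0.251 -0.652 -1.431
v 1.119 0.082 -1.662
v 0.581 -1.322 -2.318
v 0.447 -1.316 -1.829
v 0.921 -1.436 -1.96
v 0.882 -0.18 -1.299
v 1.356 -0.301 -1.429
v 0.953 -0.997 -1.269
v 0.344 -0.939 -2.551
v 0.818 -1.06 -2.681
v 0.779 0.196 -2.02
v 1.253 0.076 -2.151
v 0.747 -0.243 -2.711
v 1.574 -0.311 -2.22
v 1.305 -1.012 -2.548
v 1.068 -0.63 -2.781
v 1.234 -0.196 -2.578
v 1.637 -0.543 -1.774
v 1.369 -1.245 -2.102
v 1.234 -1.239 -1.614
v 1.4 -0.805 -1.411
v 1.618 -0.815 -2.202
v 0.331 0.005 -1.878
v 0.063 -0.697 -2.206
v 0.3 -0.435 -2.569
v 0.466 -0.001 -2.366
v 0.395 -0.228 -1.432
v 0.126 -0.929 -1.76
v 0.466 -1.044 -1.402
v 0.632 -0.61 -1.199
v 0.082 -0.425 -1.778
f 2 1 5
f 2 5 3
f 3 5 6
f 3 6 4
f 5 1 7
f 5 7 6
f 6 7 8
f 6 8 4
f 7 1 9
f 7 9 8
f 8 9 10
f 8 10 4
f 9 1 11
f 9 11 10
f 10 11 12
f 10 12 4
f 11 1 13
f 11 13 12
f 12 13 14
f 12 14 4
f 13 1 15
f 13 15 14
f 14 15 16
f 14 16 4
f 15 1 17
f 15 17 16
f 16 17 18
f 16 18 4
f 17 1 19
f 17 19 18
f 18 19 20
f 18 20 4
f 19 1 2
f 19 2 20
f 20 2 3
f 20 3 4
f 22 21 24
f 22 24 23
f 24 21 25
f 24 25 23
f 25 21 26
f 25 26 23
f 26 21 27
f 26 27 23
f 27 21 28
f 27 28 23
f 28 21 29
f 28 29 23
f 29 21 30
f 29 30 23
f 30 21 31
f 30 31 23
f 31 21 32
f 31 32 23
f 32 21 33
f 32 33 23
f 33 21 34
f 33 34 23
f 34 21 22
f 34 22 23
f 36 38 35
f 39 36 35
f 35 38 37
f 37 39 35
f 36 42 38
f 40 36 39
f 40 42 36
f 38 42 37
f 41 39 37
f 37 42 41
f 41 40 39
f 42 40 41
f 44 43 46
f 44 46 45
f 46 43 47
f 46 47 45
f 47 43 48
f 47 48 45
f 48 43 49
f 48 49 45
f 49 43 50
f 49 50 45
f 50 43 51
f 50 51 45
f 51 43 52
f 51 52 45
f 52 43 53
f 52 53 45
f 53 43 54
f 53 54 45
f 54 43 55
f 54 55 45
f 55 43 56
f 55 56 45
f 56 43 57
f 56 57 45
f 57 43 44
f 57 44 45
f 58 95 74
f 95 69 98
f 74 98 63
f 95 98 74
f 58 74 70
f 74 63 75
f 70 75 59
f 74 75 70
f 58 70 79
f 70 59 80
f 79 80 65
f 70 80 79
f 58 79 91
f 79 65 94
f 91 94 68
f 79 94 91
f 58 91 95
f 91 68 99
f 95 99 69
f 91 99 95
f 59 75 86
f 75 63 89
f 86 89 67
f 75 89 86
f 63 98 76
f 98 69 97
f 76 97 62
f 98 97 76
f 69 99 96
f 99 68 92
f 96 92 60
f 99 92 96
f 68 94 93
f 94 65 81
f 93 81 64
f 94 81 93
f 65 80 85
f 80 59 82
f 85 82 66
f 80 82 85
f 61 87 73
f 87 67 88
f 73 88 62
f 87 88 73
f 61 73 71
f 73 62 72
f 71 72 60
f 73 72 71
f 61 71 78
f 71 60 77
f 78 77 64
f 71 77 78
f 61 78 83
f 78 64 84
f 83 84 66
f 78 84 83
f 61 83 87
f 83 66 90
f 87 90 67
f 83 90 87
f 62 88 76
f 88 67 89
f 76 89 63
f 88 89 76
f 60 72 96
f 72 62 97
f 96 97 69
f 72 97 96
f 64 77 93
f 77 60 92
f 93 92 68
f 77 92 93
f 66 84 85
f 84 64 81
f 85 81 65
f 84 81 85
f 67 90 86
f 90 66 82
f 86 82 59
f 90 82 86



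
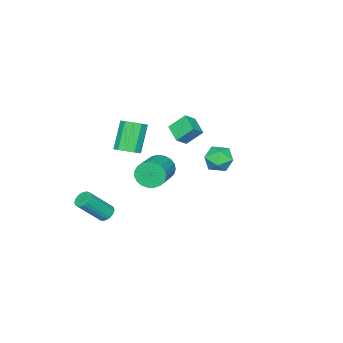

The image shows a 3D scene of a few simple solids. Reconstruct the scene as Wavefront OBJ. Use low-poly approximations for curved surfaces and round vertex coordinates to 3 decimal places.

v -0.254 3.633 3.535
v 0.31 4.253 3.169
v 0.41 2.567 2.751
v 0.974 3.187 2.385
v 1.044 2.972 3.271
v 0.634 3.631 3.756
v 0.086 3.189 2.164
v -0.324 3.848 2.649
v 0.52 3.979 2.322
v 1.112 3.845 3.006
v -0.392 2.975 2.914
v 0.2 2.841 3.598
v -4.207 -3.809 -2.901
v -3.833 -4.13 -3.701
v -2.04 -3.492 -3.12
v -2.413 -3.171 -2.319
v -3.931 -3.765 -3.798
v -2.138 -3.127 -3.217
v -4.078 -3.407 -3.74
v -2.284 -2.769 -3.159
v -4.246 -3.118 -3.537
v -2.453 -2.48 -2.956
v -4.408 -2.95 -3.224
v -2.614 -2.312 -2.643
v -4.534 -2.929 -2.855
v -2.741 -2.291 -2.274
v -4.605 -3.061 -2.493
v -2.811 -2.423 -1.912
v -4.606 -3.322 -2.203
v -2.813 -2.684 -1.622
v -4.538 -3.667 -2.032
v -2.745 -3.029 -1.451
v -4.413 -4.037 -2.012
v -2.62 -3.399 -1.431
v -4.252 -4.368 -2.146
v -2.459 -3.73 -1.565
v -4.084 -4.601 -2.41
v -2.291 -3.963 -1.829
v -3.936 -4.698 -2.759
v -2.143 -4.06 -2.178
v -3.835 -4.641 -3.132
v -2.042 -4.003 -2.551
v -3.799 -4.44 -3.465
v -2.006 -3.802 -2.884
v -1.178 -0.319 3.034
v -1.717 0.409 3.91
v -0.592 0.634 2.602
v -1.131 1.362 3.478
v -0.509 -0.482 3.582
v -1.048 0.246 4.458
v 0.077 0.471 3.15
v -0.462 1.199 4.026
v 1.059 -3.607 -3.787
v 1.468 -3.213 -3.906
v 2.61 -3.939 -2.393
v 2.201 -4.333 -2.273
v 1.33 -3.096 -3.746
v 2.472 -3.822 -2.233
v 1.146 -3.067 -3.593
v 2.288 -3.794 -2.08
v 0.947 -3.131 -3.474
v 2.088 -3.858 -1.96
v 0.767 -3.278 -3.408
v 1.909 -4.005 -1.895
v 0.637 -3.482 -3.408
v 1.779 -4.208 -1.895
v 0.581 -3.707 -3.474
v 1.723 -4.434 -1.961
v 0.607 -3.915 -3.593
v 1.749 -4.641 -2.08
v 0.712 -4.069 -3.746
v 1.853 -4.796 -2.233
v 0.876 -4.144 -3.906
v 2.018 -4.87 -2.393
v 1.072 -4.125 -4.045
v 2.214 -4.852 -2.532
v 1.266 -4.017 -4.14
v 2.408 -4.744 -2.627
v 1.424 -3.838 -4.173
v 2.566 -4.565 -2.66
v 1.519 -3.619 -4.14
v 2.661 -4.346 -2.627
v 1.535 -3.398 -4.045
v 2.676 -4.125 -2.532
v 1.975 -1.378 2.584
v 2.477 -1.903 2.809
v 1.447 -2.206 4.4
v 0.945 -1.682 4.176
v 2.616 -1.488 2.978
v 1.586 -1.791 4.57
v 2.51 -1.03 2.997
v 1.48 -1.334 4.588
v 2.2 -0.706 2.858
v 1.17 -1.009 4.45
v 1.804 -0.638 2.614
v 0.774 -0.942 4.206
v 1.473 -0.854 2.36
v 0.443 -1.157 3.951
v 1.334 -1.269 2.19
v 0.304 -1.572 3.782
v 1.44 -1.726 2.172
v 0.41 -2.03 3.763
v 1.75 -2.051 2.31
v 0.72 -2.354 3.902
v 2.146 -2.118 2.554
v 1.116 -2.422 4.146
f 1 12 6
f 1 6 2
f 1 2 8
f 1 8 11
f 1 11 12
f 2 6 10
f 6 12 5
f 12 11 3
f 11 8 7
f 8 2 9
f 4 10 5
f 4 5 3
f 4 3 7
f 4 7 9
f 4 9 10
f 5 10 6
f 3 5 12
f 7 3 11
f 9 7 8
f 10 9 2
f 14 13 17
f 14 17 15
f 15 17 18
f 15 18 16
f 17 13 19
f 17 19 18
f 18 19 20
f 18 20 16
f 19 13 21
f 19 21 20
f 20 21 22
f 20 22 16
f 21 13 23
f 21 23 22
f 22 23 24
f 22 24 16
f 23 13 25
f 23 25 24
f 24 25 26
f 24 26 16
f 25 13 27
f 25 27 26
f 26 27 28
f 26 28 16
f 27 13 29
f 27 29 28
f 28 29 30
f 28 30 16
f 29 13 31
f 29 31 30
f 30 31 32
f 30 32 16
f 31 13 33
f 31 33 32
f 32 33 34
f 32 34 16
f 33 13 35
f 33 35 34
f 34 35 36
f 34 36 16
f 35 13 37
f 35 37 36
f 36 37 38
f 36 38 16
f 37 13 39
f 37 39 38
f 38 39 40
f 38 40 16
f 39 13 41
f 39 41 40
f 40 41 42
f 40 42 16
f 41 13 43
f 41 43 42
f 42 43 44
f 42 44 16
f 43 13 14
f 43 14 44
f 44 14 15
f 44 15 16
f 46 48 45
f 49 46 45
f 45 48 47
f 47 49 45
f 46 52 48
f 50 46 49
f 50 52 46
f 48 52 47
f 51 49 47
f 47 52 51
f 51 50 49
f 52 50 51
f 54 53 57
f 54 57 55
f 55 57 58
f 55 58 56
f 57 53 59
f 57 59 58
f 58 59 60
f 58 60 56
f 59 53 61
f 59 61 60
f 60 61 62
f 60 62 56
f 61 53 63
f 61 63 62
f 62 63 64
f 62 64 56
f 63 53 65
f 63 65 64
f 64 65 66
f 64 66 56
f 65 53 67
f 65 67 66
f 66 67 68
f 66 68 56
f 67 53 69
f 67 69 68
f 68 69 70
f 68 70 56
f 69 53 71
f 69 71 70
f 70 71 72
f 70 72 56
f 71 53 73
f 71 73 72
f 72 73 74
f 72 74 56
f 73 53 75
f 73 75 74
f 74 75 76
f 74 76 56
f 75 53 77
f 75 77 76
f 76 77 78
f 76 78 56
f 77 53 79
f 77 79 78
f 78 79 80
f 78 80 56
f 79 53 81
f 79 81 80
f 80 81 82
f 80 82 56
f 81 53 83
f 81 83 82
f 82 83 84
f 82 84 56
f 83 53 54
f 83 54 84
f 84 54 55
f 84 55 56
f 86 85 89
f 86 89 87
f 87 89 90
f 87 90 88
f 89 85 91
f 89 91 90
f 90 91 92
f 90 92 88
f 91 85 93
f 91 93 92
f 92 93 94
f 92 94 88
f 93 85 95
f 93 95 94
f 94 95 96
f 94 96 88
f 95 85 97
f 95 97 96
f 96 97 98
f 96 98 88
f 97 85 99
f 97 99 98
f 98 99 100
f 98 100 88
f 99 85 101
f 99 101 100
f 100 101 102
f 100 102 88
f 101 85 103
f 101 103 102
f 102 103 104
f 102 104 88
f 103 85 105
f 103 105 104
f 104 105 106
f 104 106 88
f 105 85 86
f 105 86 106
f 106 86 87
f 106 87 88



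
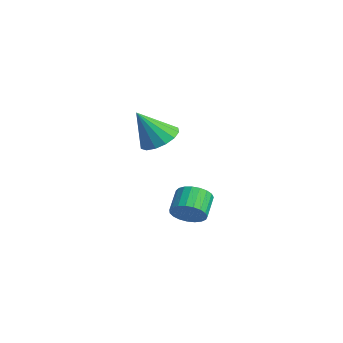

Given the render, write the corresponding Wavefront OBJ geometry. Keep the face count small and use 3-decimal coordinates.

v -1.313 0.054 -3.607
v -0.969 -0.23 -2.968
v -1.703 0.401 -2.293
v -2.047 0.686 -2.933
v -0.794 0.036 -3.026
v -1.528 0.668 -2.351
v -0.708 0.306 -3.185
v -1.442 0.937 -2.51
v -0.727 0.532 -3.416
v -1.46 1.163 -2.742
v -0.847 0.675 -3.681
v -1.581 1.307 -3.007
v -1.048 0.711 -3.933
v -1.782 1.343 -3.259
v -1.294 0.634 -4.129
v -2.028 1.265 -3.454
v -1.544 0.456 -4.235
v -2.278 1.087 -3.56
v -1.754 0.209 -4.232
v -2.488 0.84 -3.557
v -1.888 -0.065 -4.121
v -2.622 0.566 -3.446
v -1.922 -0.318 -3.921
v -2.656 0.313 -3.246
v -1.851 -0.507 -3.667
v -2.585 0.124 -2.992
v -1.687 -0.599 -3.403
v -2.421 0.032 -2.728
v -1.458 -0.578 -3.174
v -2.192 0.054 -2.499
v -1.204 -0.447 -3.02
v -1.938 0.184 -2.345
v -0.987 -1.338 0.913
v -0.457 -0.759 1.333
v -1.153 -2.242 2.367
v -0.883 -0.593 1.388
v -1.337 -0.626 1.316
v -1.697 -0.85 1.135
v -1.866 -1.205 0.895
v -1.8 -1.595 0.66
v -1.516 -1.917 0.493
v -1.09 -2.084 0.438
v -0.636 -2.05 0.51
v -0.276 -1.826 0.691
v -0.107 -1.472 0.931
v -0.173 -1.081 1.166
f 2 1 5
f 2 5 3
f 3 5 6
f 3 6 4
f 5 1 7
f 5 7 6
f 6 7 8
f 6 8 4
f 7 1 9
f 7 9 8
f 8 9 10
f 8 10 4
f 9 1 11
f 9 11 10
f 10 11 12
f 10 12 4
f 11 1 13
f 11 13 12
f 12 13 14
f 12 14 4
f 13 1 15
f 13 15 14
f 14 15 16
f 14 16 4
f 15 1 17
f 15 17 16
f 16 17 18
f 16 18 4
f 17 1 19
f 17 19 18
f 18 19 20
f 18 20 4
f 19 1 21
f 19 21 20
f 20 21 22
f 20 22 4
f 21 1 23
f 21 23 22
f 22 23 24
f 22 24 4
f 23 1 25
f 23 25 24
f 24 25 26
f 24 26 4
f 25 1 27
f 25 27 26
f 26 27 28
f 26 28 4
f 27 1 29
f 27 29 28
f 28 29 30
f 28 30 4
f 29 1 31
f 29 31 30
f 30 31 32
f 30 32 4
f 31 1 2
f 31 2 32
f 32 2 3
f 32 3 4
f 34 33 36
f 34 36 35
f 36 33 37
f 36 37 35
f 37 33 38
f 37 38 35
f 38 33 39
f 38 39 35
f 39 33 40
f 39 40 35
f 40 33 41
f 40 41 35
f 41 33 42
f 41 42 35
f 42 33 43
f 42 43 35
f 43 33 44
f 43 44 35
f 44 33 45
f 44 45 35
f 45 33 46
f 45 46 35
f 46 33 34
f 46 34 35



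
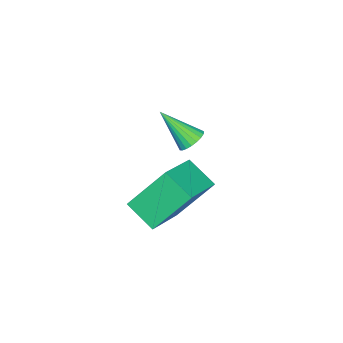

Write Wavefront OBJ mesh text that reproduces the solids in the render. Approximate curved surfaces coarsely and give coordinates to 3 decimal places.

v -1.107 -1.649 -0.169
v 0.495 -1.759 0.622
v -0.765 -0.653 -0.724
v 0.837 -0.763 0.066
v -0.477 -2.657 -1.586
v 1.125 -2.767 -0.796
v -0.135 -1.661 -2.142
v 1.467 -1.771 -1.351
v -3.232 -2.449 -1.402
v -2.929 -2.149 -1.088
v -3.248 -3.571 -0.318
v -3.132 -2.088 -1.028
v -3.352 -2.09 -1.032
v -3.552 -2.153 -1.101
v -3.696 -2.268 -1.222
v -3.76 -2.414 -1.374
v -3.732 -2.567 -1.531
v -3.618 -2.699 -1.666
v -3.438 -2.788 -1.755
v -3.221 -2.818 -1.783
v -3.007 -2.785 -1.745
v -2.831 -2.694 -1.649
v -2.725 -2.56 -1.509
v -2.706 -2.408 -1.351
v -2.778 -2.262 -1.202
f 2 4 1
f 5 2 1
f 1 4 3
f 3 5 1
f 2 8 4
f 6 2 5
f 6 8 2
f 4 8 3
f 7 5 3
f 3 8 7
f 7 6 5
f 8 6 7
f 10 9 12
f 10 12 11
f 12 9 13
f 12 13 11
f 13 9 14
f 13 14 11
f 14 9 15
f 14 15 11
f 15 9 16
f 15 16 11
f 16 9 17
f 16 17 11
f 17 9 18
f 17 18 11
f 18 9 19
f 18 19 11
f 19 9 20
f 19 20 11
f 20 9 21
f 20 21 11
f 21 9 22
f 21 22 11
f 22 9 23
f 22 23 11
f 23 9 24
f 23 24 11
f 24 9 25
f 24 25 11
f 25 9 10
f 25 10 11



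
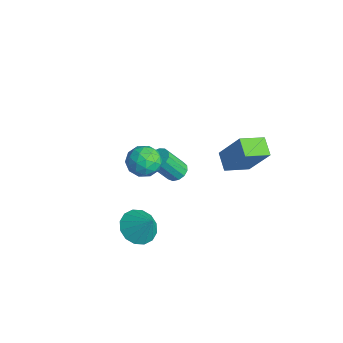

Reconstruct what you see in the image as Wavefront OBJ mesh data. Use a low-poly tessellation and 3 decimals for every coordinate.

v 0.152 -2.071 -3.506
v 0.695 -2.941 -3.605
v 1.008 -1.669 -2.354
v 0.944 -2.586 -3.915
v 0.982 -2.093 -4.115
v 0.797 -1.594 -4.152
v 0.439 -1.223 -4.015
v 0.005 -1.08 -3.742
v -0.391 -1.201 -3.406
v -0.641 -1.556 -3.096
v -0.678 -2.049 -2.896
v -0.493 -2.548 -2.859
v -0.135 -2.919 -2.996
v 0.299 -3.063 -3.269
v -1.364 -1.251 1.148
v -0.604 -0.933 1.613
v -0.456 -2.047 0.207
v 0.304 -1.729 0.672
v -0.286 -2.337 1.092
v -0.848 -1.845 1.674
v -0.212 -1.135 0.146
v -0.774 -0.643 0.728
v 0.108 -0.861 0.994
v 0.062 -1.604 1.578
v -1.122 -1.376 0.242
v -1.168 -2.119 0.826
v -1.064 -1.022 1.463
v 0.004 -1.958 0.357
v -0.343 -2.315 0.604
v 0.104 -2.128 0.877
v -1.207 -1.558 1.499
v -0.76 -1.371 1.772
v -0.573 -2.197 1.466
v -0.3 -1.609 0.048
v 0.147 -1.422 0.321
v -1.164 -0.852 0.943
v -0.717 -0.665 1.216
v -0.487 -0.783 0.354
v -0.199 -0.792 1.372
v 0.335 -1.26 0.819
v 0.032 -0.911 0.51
v -0.298 -0.622 0.852
v -0.225 -1.229 1.716
v 0.309 -1.697 1.163
v -0.038 -2.055 1.41
v -0.368 -1.765 1.751
v 0.193 -1.187 1.352
v -1.369 -1.283 0.657
v -0.835 -1.751 0.104
v -0.692 -1.215 0.069
v -1.022 -0.925 0.41
v -1.395 -1.72 1.001
v -0.861 -2.188 0.448
v -0.762 -2.358 0.968
v -1.092 -2.069 1.31
v -1.253 -1.793 0.468
v 2.052 2.855 1.03
v 2.114 1.542 1.452
v 1.118 2.968 1.518
v 1.18 1.656 1.94
v 3.04 3.464 2.78
v 3.102 2.152 3.202
v 2.106 3.578 3.268
v 2.168 2.265 3.69
v -3.925 1.582 -4.075
v -3.485 1.183 -4.339
v -3.515 0.179 -2.869
v -3.955 0.578 -2.605
v -3.297 1.44 -4.159
v -3.326 0.436 -2.689
v -3.307 1.742 -3.953
v -3.337 0.739 -2.483
v -3.514 1.994 -3.785
v -3.544 0.99 -2.316
v -3.852 2.115 -3.71
v -3.881 1.111 -2.24
v -4.213 2.066 -3.75
v -4.242 1.062 -2.28
v -4.482 1.864 -3.893
v -4.512 0.86 -2.424
v -4.575 1.572 -4.095
v -4.604 0.568 -2.625
v -4.461 1.283 -4.289
v -4.491 0.28 -2.82
v -4.178 1.09 -4.416
v -4.207 0.086 -2.946
v -3.814 1.052 -4.434
v -3.843 0.048 -2.965
f 2 1 4
f 2 4 3
f 4 1 5
f 4 5 3
f 5 1 6
f 5 6 3
f 6 1 7
f 6 7 3
f 7 1 8
f 7 8 3
f 8 1 9
f 8 9 3
f 9 1 10
f 9 10 3
f 10 1 11
f 10 11 3
f 11 1 12
f 11 12 3
f 12 1 13
f 12 13 3
f 13 1 14
f 13 14 3
f 14 1 2
f 14 2 3
f 15 52 31
f 52 26 55
f 31 55 20
f 52 55 31
f 15 31 27
f 31 20 32
f 27 32 16
f 31 32 27
f 15 27 36
f 27 16 37
f 36 37 22
f 27 37 36
f 15 36 48
f 36 22 51
f 48 51 25
f 36 51 48
f 15 48 52
f 48 25 56
f 52 56 26
f 48 56 52
f 16 32 43
f 32 20 46
f 43 46 24
f 32 46 43
f 20 55 33
f 55 26 54
f 33 54 19
f 55 54 33
f 26 56 53
f 56 25 49
f 53 49 17
f 56 49 53
f 25 51 50
f 51 22 38
f 50 38 21
f 51 38 50
f 22 37 42
f 37 16 39
f 42 39 23
f 37 39 42
f 18 44 30
f 44 24 45
f 30 45 19
f 44 45 30
f 18 30 28
f 30 19 29
f 28 29 17
f 30 29 28
f 18 28 35
f 28 17 34
f 35 34 21
f 28 34 35
f 18 35 40
f 35 21 41
f 40 41 23
f 35 41 40
f 18 40 44
f 40 23 47
f 44 47 24
f 40 47 44
f 19 45 33
f 45 24 46
f 33 46 20
f 45 46 33
f 17 29 53
f 29 19 54
f 53 54 26
f 29 54 53
f 21 34 50
f 34 17 49
f 50 49 25
f 34 49 50
f 23 41 42
f 41 21 38
f 42 38 22
f 41 38 42
f 24 47 43
f 47 23 39
f 43 39 16
f 47 39 43
f 58 60 57
f 61 58 57
f 57 60 59
f 59 61 57
f 58 64 60
f 62 58 61
f 62 64 58
f 60 64 59
f 63 61 59
f 59 64 63
f 63 62 61
f 64 62 63
f 66 65 69
f 66 69 67
f 67 69 70
f 67 70 68
f 69 65 71
f 69 71 70
f 70 71 72
f 70 72 68
f 71 65 73
f 71 73 72
f 72 73 74
f 72 74 68
f 73 65 75
f 73 75 74
f 74 75 76
f 74 76 68
f 75 65 77
f 75 77 76
f 76 77 78
f 76 78 68
f 77 65 79
f 77 79 78
f 78 79 80
f 78 80 68
f 79 65 81
f 79 81 80
f 80 81 82
f 80 82 68
f 81 65 83
f 81 83 82
f 82 83 84
f 82 84 68
f 83 65 85
f 83 85 84
f 84 85 86
f 84 86 68
f 85 65 87
f 85 87 86
f 86 87 88
f 86 88 68
f 87 65 66
f 87 66 88
f 88 66 67
f 88 67 68



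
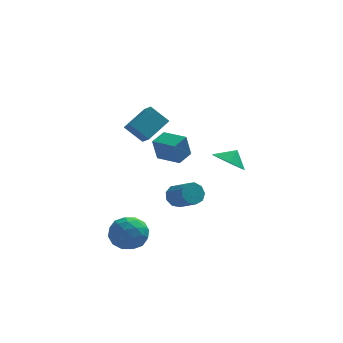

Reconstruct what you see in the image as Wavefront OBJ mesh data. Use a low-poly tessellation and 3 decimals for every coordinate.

v -0.741 2.033 -0.821
v -1.035 1.76 0.686
v -2.006 3.027 -0.888
v -2.3 2.754 0.619
v -0.04 2.946 -0.519
v -0.334 2.673 0.988
v -1.305 3.94 -0.586
v -1.599 3.667 0.921
v -0.902 1.616 -3.337
v -0.356 1.602 -3.934
v 0.529 0.471 -3.101
v -0.018 0.484 -2.503
v -0.217 1.986 -3.56
v 0.667 0.855 -2.726
v -0.4 2.197 -3.081
v 0.485 1.066 -2.247
v -0.817 2.135 -2.721
v 0.067 1.004 -1.888
v -1.274 1.831 -2.65
v -0.39 0.7 -1.817
v -1.557 1.425 -2.9
v -0.673 0.294 -2.067
v -1.534 1.109 -3.354
v -0.649 -0.022 -2.521
v -1.215 1.029 -3.8
v -0.331 -0.102 -2.967
v -0.75 1.224 -4.029
v 0.135 0.093 -3.196
v -2.909 -0.753 2.332
v -2.569 -1.486 2.869
v -3.934 -0.483 3.351
v -3.594 -1.216 3.887
v -1.746 0.416 3.193
v -1.406 -0.317 3.729
v -2.771 0.686 4.211
v -2.431 -0.047 4.748
v -3.319 -2.239 -3.767
v -2.869 -2.97 -2.901
v -4.631 -3.63 -4.259
v -4.181 -4.361 -3.393
v -4.796 -3.355 -3.083
v -3.986 -2.495 -2.778
v -3.514 -4.105 -4.382
v -2.704 -3.245 -4.077
v -2.99 -4.123 -3.28
v -3.782 -3.66 -2.478
v -3.718 -2.94 -4.682
v -4.51 -2.477 -3.88
v -2.979 -2.483 -3.291
v -4.521 -4.117 -3.869
v -4.883 -3.526 -3.687
v -4.618 -3.956 -3.178
v -3.636 -2.204 -3.219
v -3.371 -2.633 -2.71
v -4.504 -2.859 -2.816
v -4.129 -3.967 -4.45
v -3.864 -4.396 -3.941
v -2.882 -2.644 -3.982
v -2.617 -3.074 -3.473
v -2.996 -3.741 -4.344
v -2.785 -3.59 -3.005
v -3.556 -4.407 -3.294
v -3.164 -4.257 -3.875
v -2.688 -3.752 -3.696
v -3.251 -3.318 -2.533
v -4.022 -4.135 -2.822
v -4.384 -3.543 -2.64
v -3.908 -3.038 -2.461
v -3.322 -3.995 -2.756
v -3.478 -2.465 -4.338
v -4.249 -3.282 -4.627
v -3.592 -3.562 -4.699
v -3.116 -3.057 -4.52
v -3.944 -2.193 -3.866
v -4.715 -3.01 -4.155
v -4.812 -2.848 -3.464
v -4.336 -2.343 -3.285
v -4.178 -2.605 -4.404
v 1.921 -0.02 0.247
v 2.712 0.265 -0.448
v 2.459 0.36 1.013
v 2.22 0.821 -0.379
v 1.589 0.984 -0.017
v 1.113 0.677 0.468
v 1.016 0.044 0.85
v 1.342 -0.619 0.949
v 1.94 -1.001 0.72
v 2.529 -0.925 0.269
v 2.834 -0.424 -0.192
f 2 4 1
f 5 2 1
f 1 4 3
f 3 5 1
f 2 8 4
f 6 2 5
f 6 8 2
f 4 8 3
f 7 5 3
f 3 8 7
f 7 6 5
f 8 6 7
f 10 9 13
f 10 13 11
f 11 13 14
f 11 14 12
f 13 9 15
f 13 15 14
f 14 15 16
f 14 16 12
f 15 9 17
f 15 17 16
f 16 17 18
f 16 18 12
f 17 9 19
f 17 19 18
f 18 19 20
f 18 20 12
f 19 9 21
f 19 21 20
f 20 21 22
f 20 22 12
f 21 9 23
f 21 23 22
f 22 23 24
f 22 24 12
f 23 9 25
f 23 25 24
f 24 25 26
f 24 26 12
f 25 9 27
f 25 27 26
f 26 27 28
f 26 28 12
f 27 9 10
f 27 10 28
f 28 10 11
f 28 11 12
f 30 32 29
f 33 30 29
f 29 32 31
f 31 33 29
f 30 36 32
f 34 30 33
f 34 36 30
f 32 36 31
f 35 33 31
f 31 36 35
f 35 34 33
f 36 34 35
f 37 74 53
f 74 48 77
f 53 77 42
f 74 77 53
f 37 53 49
f 53 42 54
f 49 54 38
f 53 54 49
f 37 49 58
f 49 38 59
f 58 59 44
f 49 59 58
f 37 58 70
f 58 44 73
f 70 73 47
f 58 73 70
f 37 70 74
f 70 47 78
f 74 78 48
f 70 78 74
f 38 54 65
f 54 42 68
f 65 68 46
f 54 68 65
f 42 77 55
f 77 48 76
f 55 76 41
f 77 76 55
f 48 78 75
f 78 47 71
f 75 71 39
f 78 71 75
f 47 73 72
f 73 44 60
f 72 60 43
f 73 60 72
f 44 59 64
f 59 38 61
f 64 61 45
f 59 61 64
f 40 66 52
f 66 46 67
f 52 67 41
f 66 67 52
f 40 52 50
f 52 41 51
f 50 51 39
f 52 51 50
f 40 50 57
f 50 39 56
f 57 56 43
f 50 56 57
f 40 57 62
f 57 43 63
f 62 63 45
f 57 63 62
f 40 62 66
f 62 45 69
f 66 69 46
f 62 69 66
f 41 67 55
f 67 46 68
f 55 68 42
f 67 68 55
f 39 51 75
f 51 41 76
f 75 76 48
f 51 76 75
f 43 56 72
f 56 39 71
f 72 71 47
f 56 71 72
f 45 63 64
f 63 43 60
f 64 60 44
f 63 60 64
f 46 69 65
f 69 45 61
f 65 61 38
f 69 61 65
f 80 79 82
f 80 82 81
f 82 79 83
f 82 83 81
f 83 79 84
f 83 84 81
f 84 79 85
f 84 85 81
f 85 79 86
f 85 86 81
f 86 79 87
f 86 87 81
f 87 79 88
f 87 88 81
f 88 79 89
f 88 89 81
f 89 79 80
f 89 80 81



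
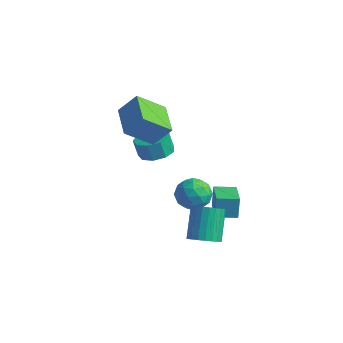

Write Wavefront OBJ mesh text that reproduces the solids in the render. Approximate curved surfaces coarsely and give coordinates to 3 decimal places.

v -4.656 1.694 1.209
v -3.869 2.343 2.402
v -3.824 3.093 -0.102
v -3.036 3.742 1.091
v -3.044 0.398 0.849
v -2.256 1.047 2.042
v -2.211 1.797 -0.462
v -1.424 2.446 0.731
v -3.081 3.036 -2.287
v -2.547 2.148 -2.191
v -2.865 2.077 -1.078
v -3.399 2.964 -1.173
v -2.128 2.702 -2.036
v -2.446 2.631 -0.923
v -2.155 3.412 -1.998
v -2.474 3.341 -0.885
v -2.616 3.946 -2.095
v -2.934 3.874 -0.982
v -3.294 4.054 -2.282
v -3.612 3.982 -1.169
v -3.872 3.685 -2.471
v -4.19 3.614 -1.358
v -4.08 3.013 -2.574
v -4.398 2.941 -1.46
v -3.821 2.351 -2.542
v -4.139 2.28 -1.429
v -3.215 2.01 -2.391
v -3.533 1.938 -1.278
v 3.396 -0.583 -3.853
v 3.862 0.132 -4.17
v 3.171 1.277 -2.603
v 2.704 0.563 -2.287
v 3.552 0.172 -4.336
v 2.86 1.318 -2.77
v 3.217 0.098 -4.43
v 2.526 1.244 -2.863
v 2.91 -0.08 -4.435
v 2.219 1.066 -2.869
v 2.677 -0.334 -4.352
v 1.985 0.811 -2.786
v 2.553 -0.626 -4.193
v 1.861 0.519 -2.627
v 2.557 -0.912 -3.983
v 1.866 0.234 -2.416
v 2.689 -1.147 -3.752
v 1.998 -0.002 -2.186
v 2.929 -1.297 -3.537
v 2.238 -0.152 -1.97
v 3.24 -1.338 -3.37
v 2.548 -0.192 -1.804
v 3.574 -1.264 -3.277
v 2.883 -0.118 -1.71
v 3.881 -1.086 -3.271
v 3.19 0.06 -1.705
v 4.115 -0.831 -3.354
v 3.423 0.314 -1.788
v 4.239 -0.539 -3.513
v 3.547 0.606 -1.947
v 4.234 -0.254 -3.724
v 3.543 0.892 -2.157
v 4.102 -0.018 -3.954
v 3.411 1.127 -2.388
v -0.585 2.361 -3.346
v 0.039 2.511 -4.231
v 0.781 1.609 -2.509
v 1.405 1.759 -3.394
v 1.079 2.619 -2.803
v 0.235 3.084 -3.32
v 0.585 1.036 -3.42
v -0.259 1.501 -3.937
v 0.763 1.692 -4.277
v 1.068 2.671 -3.895
v -0.248 1.449 -2.845
v 0.057 2.428 -2.463
v -0.393 2.502 -3.861
v 1.213 1.618 -2.879
v 1.021 2.123 -2.531
v 1.388 2.212 -3.051
v -0.278 2.839 -3.326
v 0.089 2.927 -3.846
v 0.7 2.99 -3.007
v 0.731 1.193 -2.894
v 1.098 1.281 -3.414
v -0.568 1.908 -3.689
v -0.201 1.997 -4.209
v 0.12 1.13 -3.733
v 0.399 2.109 -4.409
v 1.202 1.667 -3.917
v 0.72 1.242 -3.932
v 0.224 1.515 -4.236
v 0.579 2.684 -4.185
v 1.382 2.242 -3.693
v 1.19 2.748 -3.346
v 0.694 3.021 -3.649
v 1.004 2.203 -4.212
v -0.562 1.878 -3.047
v 0.241 1.436 -2.555
v 0.126 1.099 -3.091
v -0.37 1.372 -3.394
v -0.382 2.453 -2.823
v 0.421 2.011 -2.331
v 0.596 2.605 -2.504
v 0.1 2.878 -2.808
v -0.184 1.917 -2.528
v 1.389 2.445 -4.002
v 1.249 2.732 -2.721
v 2.268 3.3 -4.097
v 2.128 3.587 -2.817
v 2.592 1.253 -3.603
v 2.452 1.54 -2.323
v 3.471 2.108 -3.699
v 3.331 2.395 -2.418
f 2 4 1
f 5 2 1
f 1 4 3
f 3 5 1
f 2 8 4
f 6 2 5
f 6 8 2
f 4 8 3
f 7 5 3
f 3 8 7
f 7 6 5
f 8 6 7
f 10 9 13
f 10 13 11
f 11 13 14
f 11 14 12
f 13 9 15
f 13 15 14
f 14 15 16
f 14 16 12
f 15 9 17
f 15 17 16
f 16 17 18
f 16 18 12
f 17 9 19
f 17 19 18
f 18 19 20
f 18 20 12
f 19 9 21
f 19 21 20
f 20 21 22
f 20 22 12
f 21 9 23
f 21 23 22
f 22 23 24
f 22 24 12
f 23 9 25
f 23 25 24
f 24 25 26
f 24 26 12
f 25 9 27
f 25 27 26
f 26 27 28
f 26 28 12
f 27 9 10
f 27 10 28
f 28 10 11
f 28 11 12
f 30 29 33
f 30 33 31
f 31 33 34
f 31 34 32
f 33 29 35
f 33 35 34
f 34 35 36
f 34 36 32
f 35 29 37
f 35 37 36
f 36 37 38
f 36 38 32
f 37 29 39
f 37 39 38
f 38 39 40
f 38 40 32
f 39 29 41
f 39 41 40
f 40 41 42
f 40 42 32
f 41 29 43
f 41 43 42
f 42 43 44
f 42 44 32
f 43 29 45
f 43 45 44
f 44 45 46
f 44 46 32
f 45 29 47
f 45 47 46
f 46 47 48
f 46 48 32
f 47 29 49
f 47 49 48
f 48 49 50
f 48 50 32
f 49 29 51
f 49 51 50
f 50 51 52
f 50 52 32
f 51 29 53
f 51 53 52
f 52 53 54
f 52 54 32
f 53 29 55
f 53 55 54
f 54 55 56
f 54 56 32
f 55 29 57
f 55 57 56
f 56 57 58
f 56 58 32
f 57 29 59
f 57 59 58
f 58 59 60
f 58 60 32
f 59 29 61
f 59 61 60
f 60 61 62
f 60 62 32
f 61 29 30
f 61 30 62
f 62 30 31
f 62 31 32
f 63 100 79
f 100 74 103
f 79 103 68
f 100 103 79
f 63 79 75
f 79 68 80
f 75 80 64
f 79 80 75
f 63 75 84
f 75 64 85
f 84 85 70
f 75 85 84
f 63 84 96
f 84 70 99
f 96 99 73
f 84 99 96
f 63 96 100
f 96 73 104
f 100 104 74
f 96 104 100
f 64 80 91
f 80 68 94
f 91 94 72
f 80 94 91
f 68 103 81
f 103 74 102
f 81 102 67
f 103 102 81
f 74 104 101
f 104 73 97
f 101 97 65
f 104 97 101
f 73 99 98
f 99 70 86
f 98 86 69
f 99 86 98
f 70 85 90
f 85 64 87
f 90 87 71
f 85 87 90
f 66 92 78
f 92 72 93
f 78 93 67
f 92 93 78
f 66 78 76
f 78 67 77
f 76 77 65
f 78 77 76
f 66 76 83
f 76 65 82
f 83 82 69
f 76 82 83
f 66 83 88
f 83 69 89
f 88 89 71
f 83 89 88
f 66 88 92
f 88 71 95
f 92 95 72
f 88 95 92
f 67 93 81
f 93 72 94
f 81 94 68
f 93 94 81
f 65 77 101
f 77 67 102
f 101 102 74
f 77 102 101
f 69 82 98
f 82 65 97
f 98 97 73
f 82 97 98
f 71 89 90
f 89 69 86
f 90 86 70
f 89 86 90
f 72 95 91
f 95 71 87
f 91 87 64
f 95 87 91
f 106 108 105
f 109 106 105
f 105 108 107
f 107 109 105
f 106 112 108
f 110 106 109
f 110 112 106
f 108 112 107
f 111 109 107
f 107 112 111
f 111 110 109
f 112 110 111



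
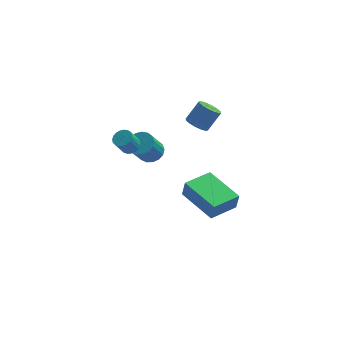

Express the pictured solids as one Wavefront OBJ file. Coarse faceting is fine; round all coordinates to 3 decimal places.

v -0.686 3.269 -3.105
v -0.039 2.953 -3.08
v -0.468 2.176 -1.81
v -1.114 2.491 -1.835
v 0.001 3.239 -2.892
v -0.427 2.461 -1.621
v -0.116 3.531 -2.752
v -0.545 2.754 -1.482
v -0.363 3.764 -2.694
v -0.792 2.986 -1.423
v -0.685 3.883 -2.729
v -1.114 3.105 -1.459
v -1.006 3.861 -2.851
v -1.435 3.084 -1.581
v -1.255 3.704 -3.031
v -1.683 2.926 -1.761
v -1.372 3.447 -3.228
v -1.801 2.669 -1.958
v -1.333 3.149 -3.397
v -1.762 2.371 -2.127
v -1.145 2.878 -3.499
v -1.574 2.101 -2.229
v -0.852 2.697 -3.511
v -1.281 1.92 -2.24
v -0.521 2.647 -3.43
v -0.95 1.87 -2.159
v -0.227 2.74 -3.274
v -0.656 1.962 -2.004
v 1.66 2.836 -0.478
v 1.993 3.227 -0.876
v 2.612 3.715 0.119
v 2.28 3.324 0.518
v 1.719 3.402 -0.791
v 2.338 3.89 0.204
v 1.429 3.426 -0.623
v 2.048 3.914 0.373
v 1.201 3.291 -0.415
v 1.82 3.779 0.581
v 1.096 3.035 -0.224
v 1.715 3.522 0.772
v 1.142 2.725 -0.101
v 1.762 3.213 0.894
v 1.328 2.445 -0.079
v 1.947 2.933 0.916
v 1.602 2.27 -0.164
v 2.221 2.758 0.831
v 1.892 2.246 -0.333
v 2.511 2.734 0.663
v 2.12 2.381 -0.541
v 2.739 2.869 0.455
v 2.225 2.638 -0.732
v 2.844 3.125 0.264
v 2.178 2.947 -0.854
v 2.798 3.435 0.141
v -1.465 1.235 -1.008
v -1.075 1.49 -0.735
v -1.445 1.119 0.141
v -1.835 0.865 -0.132
v -1.238 1.645 -0.738
v -1.608 1.274 0.137
v -1.44 1.728 -0.788
v -1.81 1.357 0.087
v -1.647 1.727 -0.876
v -2.017 1.356 -0.001
v -1.822 1.64 -0.987
v -2.192 1.269 -0.112
v -1.935 1.484 -1.101
v -2.305 1.113 -0.226
v -1.967 1.284 -1.199
v -2.337 0.913 -0.324
v -1.913 1.076 -1.264
v -2.283 0.705 -0.389
v -1.78 0.896 -1.285
v -2.15 0.525 -0.41
v -1.594 0.774 -1.257
v -1.964 0.403 -0.382
v -1.385 0.732 -1.187
v -1.755 0.362 -0.312
v -1.189 0.778 -1.085
v -1.56 0.407 -0.21
v -1.042 0.902 -0.97
v -1.412 0.531 -0.095
v -0.968 1.084 -0.862
v -1.338 0.713 0.014
v -0.979 1.292 -0.778
v -1.349 0.921 0.097
v 2.88 -4.154 -1.508
v 3.02 -4.232 -0.592
v 1.399 -2.651 -1.153
v 1.539 -2.729 -0.237
v 3.981 -3.051 -1.583
v 4.121 -3.129 -0.667
v 2.5 -1.548 -1.228
v 2.64 -1.626 -0.312
f 2 1 5
f 2 5 3
f 3 5 6
f 3 6 4
f 5 1 7
f 5 7 6
f 6 7 8
f 6 8 4
f 7 1 9
f 7 9 8
f 8 9 10
f 8 10 4
f 9 1 11
f 9 11 10
f 10 11 12
f 10 12 4
f 11 1 13
f 11 13 12
f 12 13 14
f 12 14 4
f 13 1 15
f 13 15 14
f 14 15 16
f 14 16 4
f 15 1 17
f 15 17 16
f 16 17 18
f 16 18 4
f 17 1 19
f 17 19 18
f 18 19 20
f 18 20 4
f 19 1 21
f 19 21 20
f 20 21 22
f 20 22 4
f 21 1 23
f 21 23 22
f 22 23 24
f 22 24 4
f 23 1 25
f 23 25 24
f 24 25 26
f 24 26 4
f 25 1 27
f 25 27 26
f 26 27 28
f 26 28 4
f 27 1 2
f 27 2 28
f 28 2 3
f 28 3 4
f 30 29 33
f 30 33 31
f 31 33 34
f 31 34 32
f 33 29 35
f 33 35 34
f 34 35 36
f 34 36 32
f 35 29 37
f 35 37 36
f 36 37 38
f 36 38 32
f 37 29 39
f 37 39 38
f 38 39 40
f 38 40 32
f 39 29 41
f 39 41 40
f 40 41 42
f 40 42 32
f 41 29 43
f 41 43 42
f 42 43 44
f 42 44 32
f 43 29 45
f 43 45 44
f 44 45 46
f 44 46 32
f 45 29 47
f 45 47 46
f 46 47 48
f 46 48 32
f 47 29 49
f 47 49 48
f 48 49 50
f 48 50 32
f 49 29 51
f 49 51 50
f 50 51 52
f 50 52 32
f 51 29 53
f 51 53 52
f 52 53 54
f 52 54 32
f 53 29 30
f 53 30 54
f 54 30 31
f 54 31 32
f 56 55 59
f 56 59 57
f 57 59 60
f 57 60 58
f 59 55 61
f 59 61 60
f 60 61 62
f 60 62 58
f 61 55 63
f 61 63 62
f 62 63 64
f 62 64 58
f 63 55 65
f 63 65 64
f 64 65 66
f 64 66 58
f 65 55 67
f 65 67 66
f 66 67 68
f 66 68 58
f 67 55 69
f 67 69 68
f 68 69 70
f 68 70 58
f 69 55 71
f 69 71 70
f 70 71 72
f 70 72 58
f 71 55 73
f 71 73 72
f 72 73 74
f 72 74 58
f 73 55 75
f 73 75 74
f 74 75 76
f 74 76 58
f 75 55 77
f 75 77 76
f 76 77 78
f 76 78 58
f 77 55 79
f 77 79 78
f 78 79 80
f 78 80 58
f 79 55 81
f 79 81 80
f 80 81 82
f 80 82 58
f 81 55 83
f 81 83 82
f 82 83 84
f 82 84 58
f 83 55 85
f 83 85 84
f 84 85 86
f 84 86 58
f 85 55 56
f 85 56 86
f 86 56 57
f 86 57 58
f 88 90 87
f 91 88 87
f 87 90 89
f 89 91 87
f 88 94 90
f 92 88 91
f 92 94 88
f 90 94 89
f 93 91 89
f 89 94 93
f 93 92 91
f 94 92 93

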